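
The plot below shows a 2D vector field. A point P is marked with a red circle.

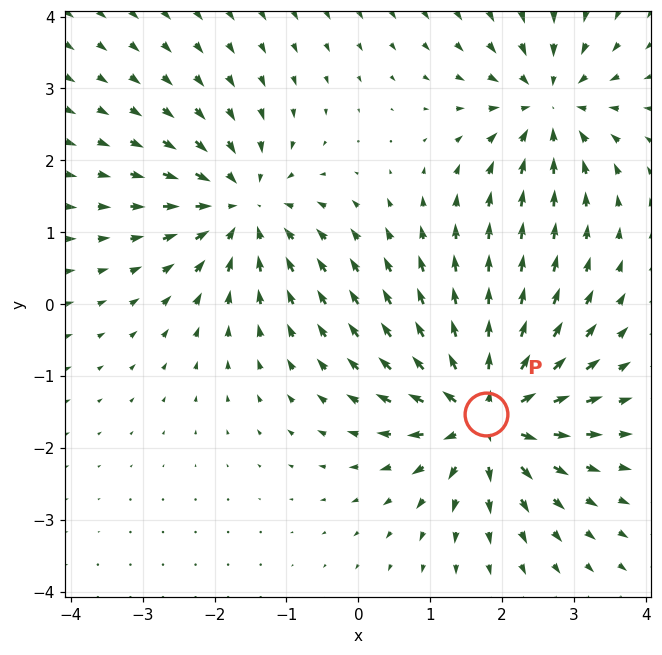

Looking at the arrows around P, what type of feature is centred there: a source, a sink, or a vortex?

source

At P (1.8, -1.5) the arrows spread outward. Divergence about +6, curl ≈0 — positive divergence with near-zero curl is a source.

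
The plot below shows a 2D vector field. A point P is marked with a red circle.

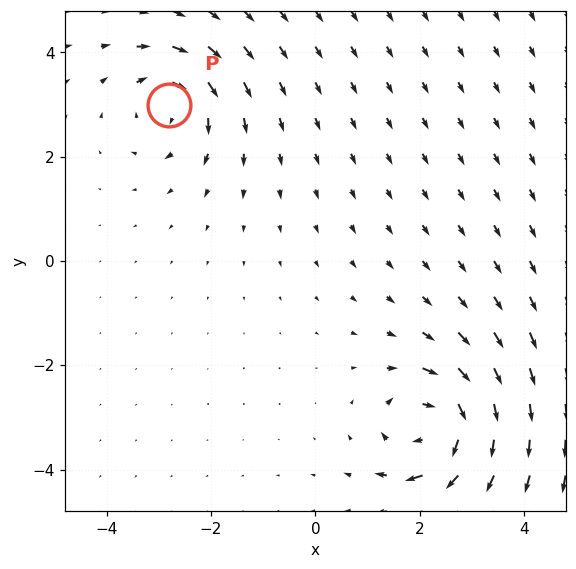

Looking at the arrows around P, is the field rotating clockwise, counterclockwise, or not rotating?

clockwise

Near P at (-2.8, 3.0) the arrows circulate clockwise. The curl (z-component) there is about -4; negative curl means clockwise rotation.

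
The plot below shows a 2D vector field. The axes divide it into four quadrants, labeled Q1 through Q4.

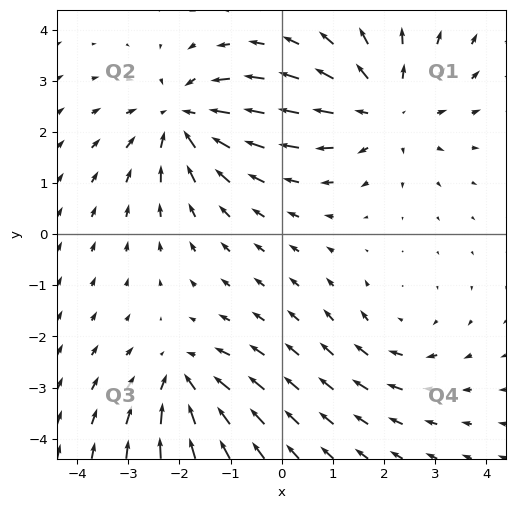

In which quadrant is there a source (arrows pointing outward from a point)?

Q1

The source sits at approximately (2.0, 2.5), which lies in quadrant Q1. The divergence there is about +3, positive as expected for a source.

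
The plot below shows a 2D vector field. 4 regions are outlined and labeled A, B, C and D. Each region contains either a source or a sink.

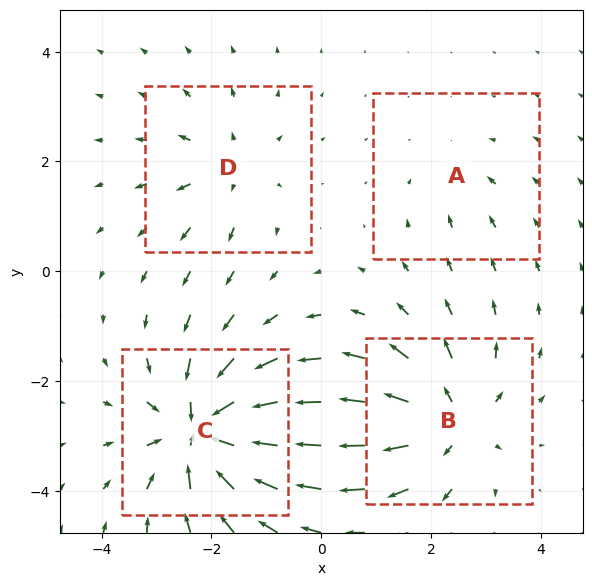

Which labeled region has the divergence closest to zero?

A

Divergence at each region's feature centre — A: about -2, B: about +6, C: about -8, D: about +4. Region A is closest to zero.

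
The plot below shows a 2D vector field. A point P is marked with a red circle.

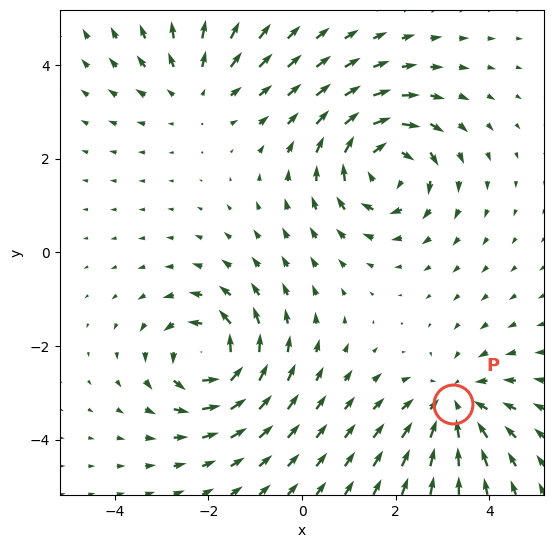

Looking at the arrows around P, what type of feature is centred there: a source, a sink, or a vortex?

At P (3.2, -3.2) the arrows converge inward. Divergence about -3, curl ≈0 — negative divergence with near-zero curl is a sink.

sink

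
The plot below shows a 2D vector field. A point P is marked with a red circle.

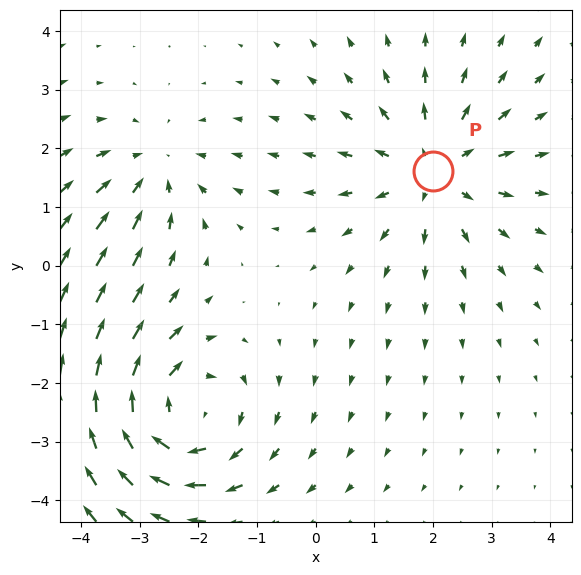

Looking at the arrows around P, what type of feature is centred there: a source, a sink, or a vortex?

At P (2.0, 1.6) the arrows spread outward. Divergence about +3, curl ≈0 — positive divergence with near-zero curl is a source.

source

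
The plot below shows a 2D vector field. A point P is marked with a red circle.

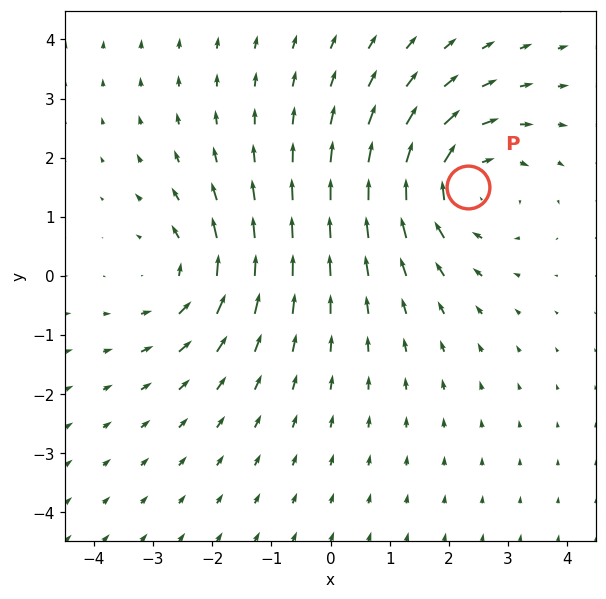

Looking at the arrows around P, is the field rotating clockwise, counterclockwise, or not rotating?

clockwise

Near P at (2.3, 1.5) the arrows circulate clockwise. The curl (z-component) there is about -4; negative curl means clockwise rotation.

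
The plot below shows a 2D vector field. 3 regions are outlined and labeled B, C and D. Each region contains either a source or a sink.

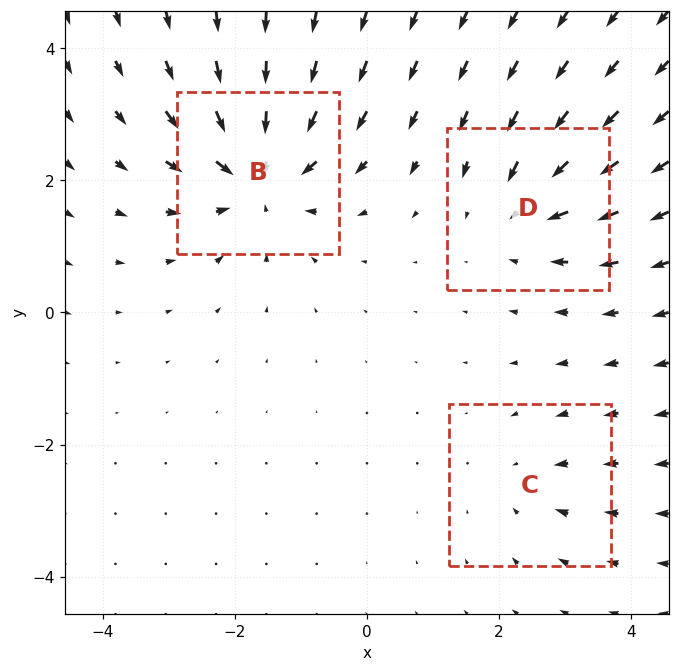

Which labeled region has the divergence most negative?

Divergence at each region's feature centre — B: about -6, C: about -2, D: about -4. Region B is most negative.

B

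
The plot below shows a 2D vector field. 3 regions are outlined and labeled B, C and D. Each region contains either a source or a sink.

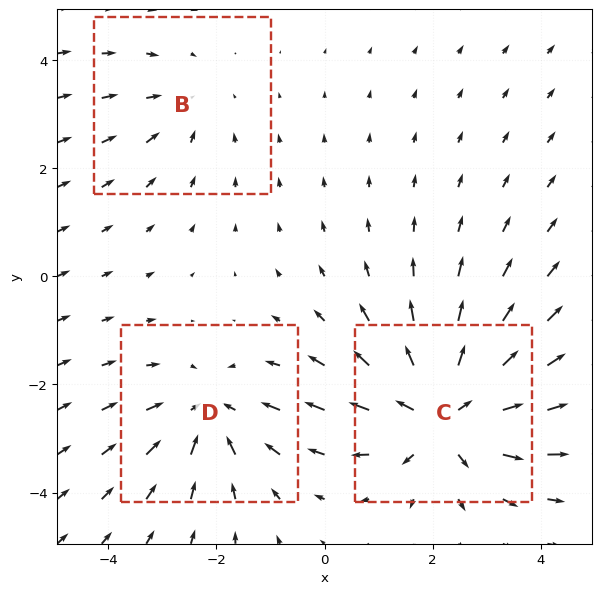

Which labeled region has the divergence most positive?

C

Divergence at each region's feature centre — B: about -2, C: about +4, D: about -3. Region C is most positive.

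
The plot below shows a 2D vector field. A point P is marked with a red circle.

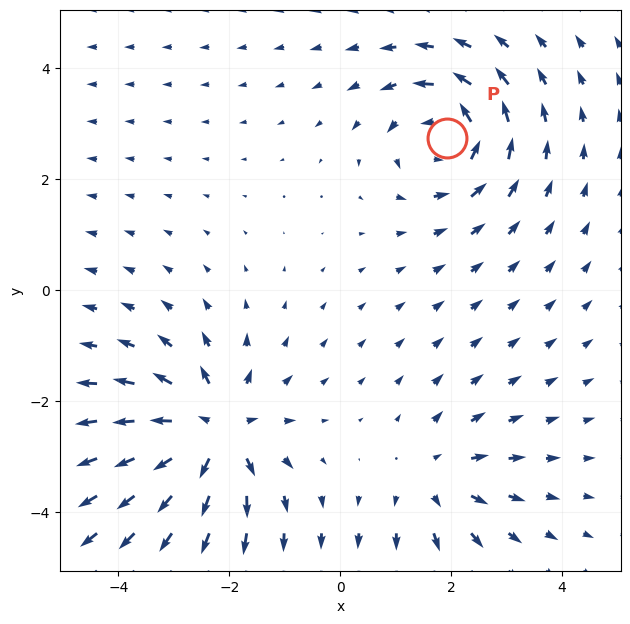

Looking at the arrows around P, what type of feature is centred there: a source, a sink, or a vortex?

vortex

At P (1.9, 2.7) the arrows circulate counterclockwise. Divergence ≈0, curl about +5 — near-zero divergence with nonzero curl is a vortex.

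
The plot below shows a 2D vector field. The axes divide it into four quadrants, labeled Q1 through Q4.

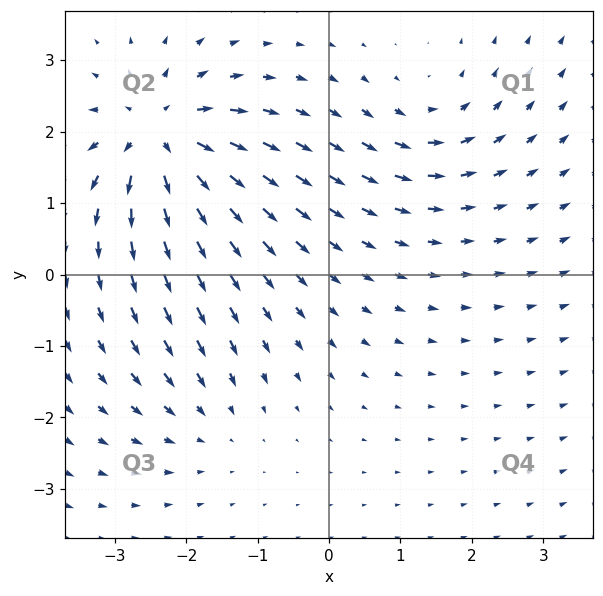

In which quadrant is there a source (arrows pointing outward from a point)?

The source sits at approximately (-2.4, 1.9), which lies in quadrant Q2. The divergence there is about +7, positive as expected for a source.

Q2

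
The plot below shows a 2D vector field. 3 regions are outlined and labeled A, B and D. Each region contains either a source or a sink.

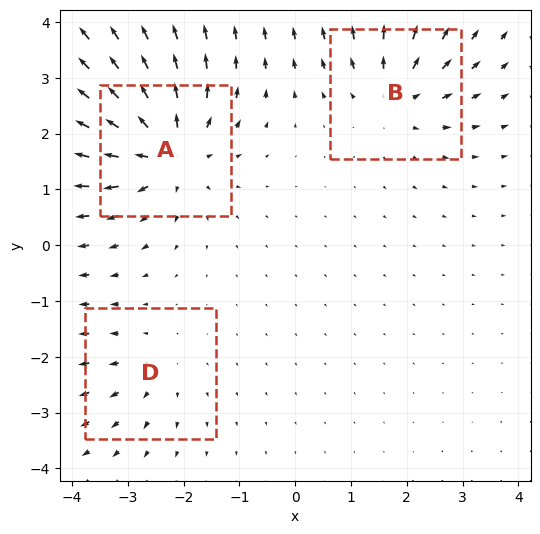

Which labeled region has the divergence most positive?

A

Divergence at each region's feature centre — A: about +5, B: about +4, D: about +2. Region A is most positive.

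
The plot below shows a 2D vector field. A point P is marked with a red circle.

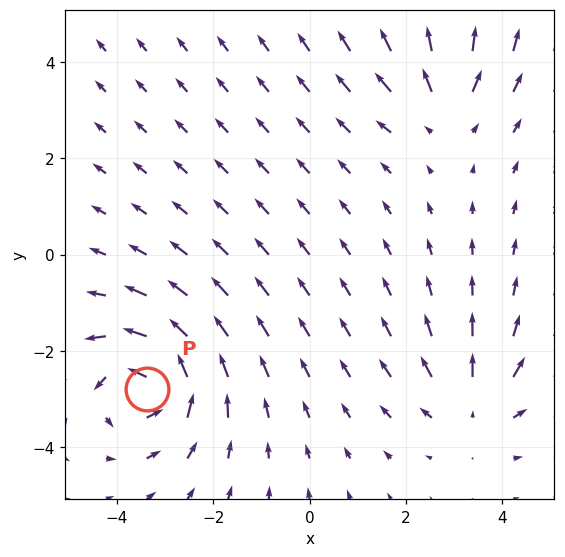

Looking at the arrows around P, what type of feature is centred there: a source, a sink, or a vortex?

At P (-3.4, -2.8) the arrows circulate counterclockwise. Divergence ≈0, curl about +6 — near-zero divergence with nonzero curl is a vortex.

vortex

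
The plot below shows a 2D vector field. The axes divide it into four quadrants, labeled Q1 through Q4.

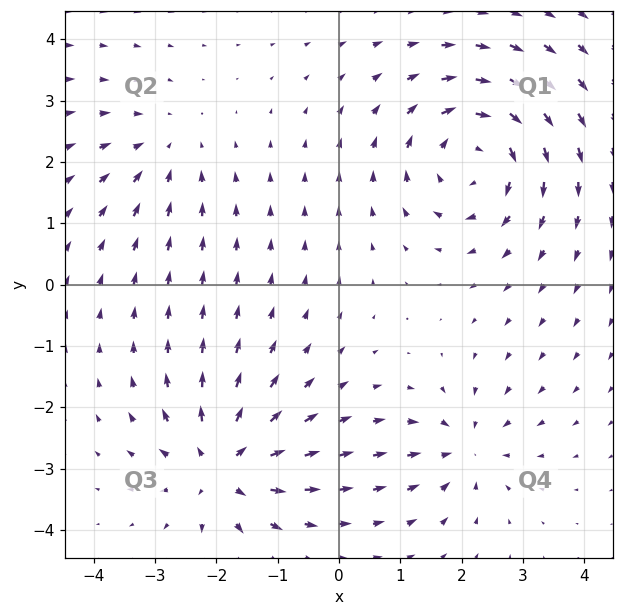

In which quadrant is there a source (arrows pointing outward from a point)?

The source sits at approximately (-1.9, -3.0), which lies in quadrant Q3. The divergence there is about +5, positive as expected for a source.

Q3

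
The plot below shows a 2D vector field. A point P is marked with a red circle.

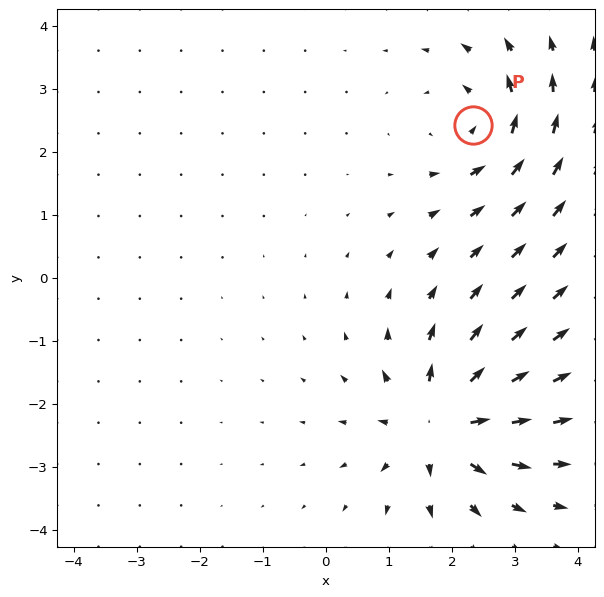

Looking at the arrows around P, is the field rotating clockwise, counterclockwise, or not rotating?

Near P at (2.3, 2.4) the arrows circulate counterclockwise. The curl (z-component) there is about +3; positive curl means counterclockwise rotation.

counterclockwise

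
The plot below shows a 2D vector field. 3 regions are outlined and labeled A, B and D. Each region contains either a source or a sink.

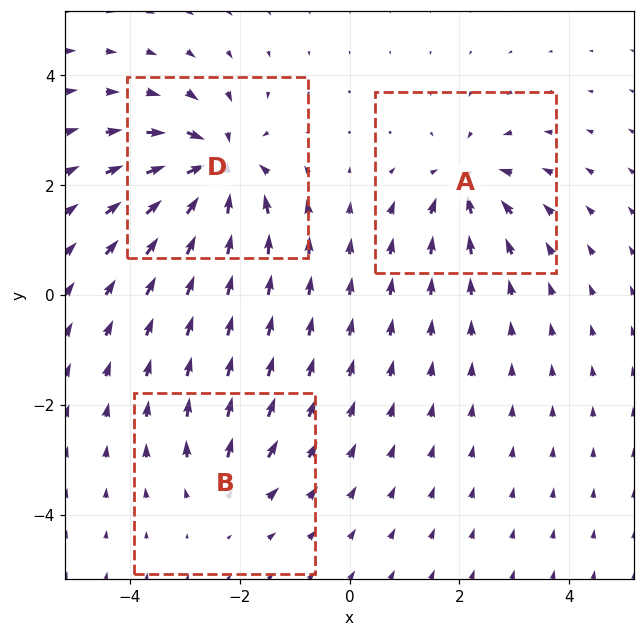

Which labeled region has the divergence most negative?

Divergence at each region's feature centre — A: about -4, B: about +3, D: about -6. Region D is most negative.

D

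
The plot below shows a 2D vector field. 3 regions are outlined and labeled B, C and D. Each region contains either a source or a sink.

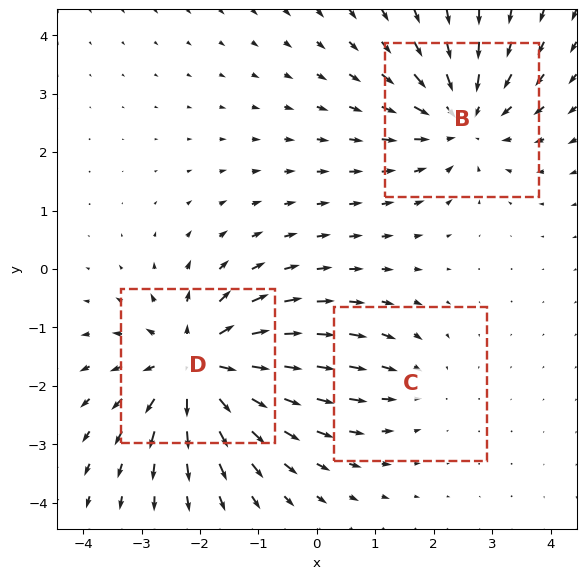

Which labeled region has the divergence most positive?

Divergence at each region's feature centre — B: about -3, C: about -2, D: about +5. Region D is most positive.

D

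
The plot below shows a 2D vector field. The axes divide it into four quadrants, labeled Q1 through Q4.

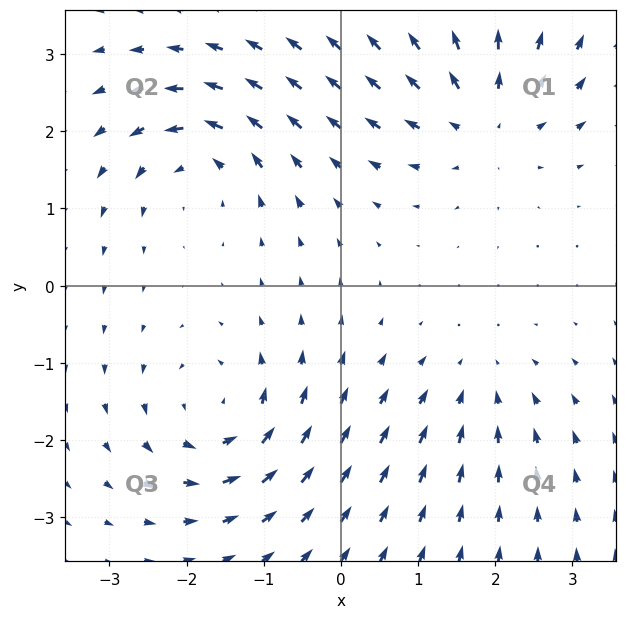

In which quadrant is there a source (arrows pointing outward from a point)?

The source sits at approximately (1.8, 2.2), which lies in quadrant Q1. The divergence there is about +5, positive as expected for a source.

Q1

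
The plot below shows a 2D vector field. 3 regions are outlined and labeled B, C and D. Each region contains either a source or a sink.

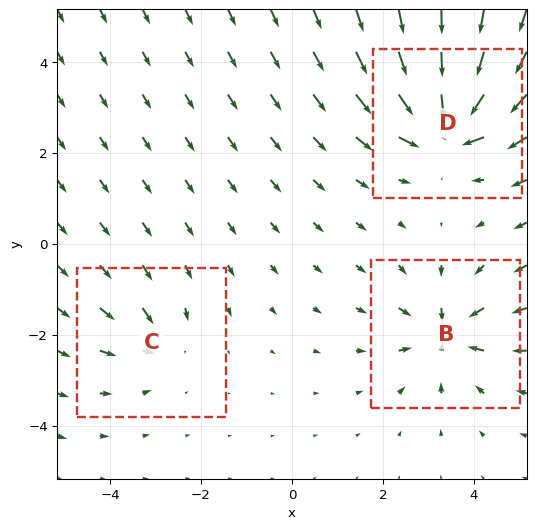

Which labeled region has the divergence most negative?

D

Divergence at each region's feature centre — B: about -4, C: about -3, D: about -6. Region D is most negative.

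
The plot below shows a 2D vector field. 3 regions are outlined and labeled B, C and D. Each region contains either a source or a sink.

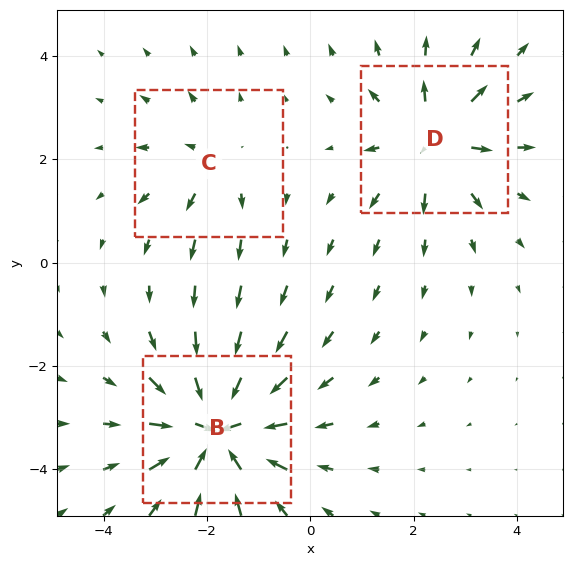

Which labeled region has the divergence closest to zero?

C

Divergence at each region's feature centre — B: about -6, C: about +2, D: about +4. Region C is closest to zero.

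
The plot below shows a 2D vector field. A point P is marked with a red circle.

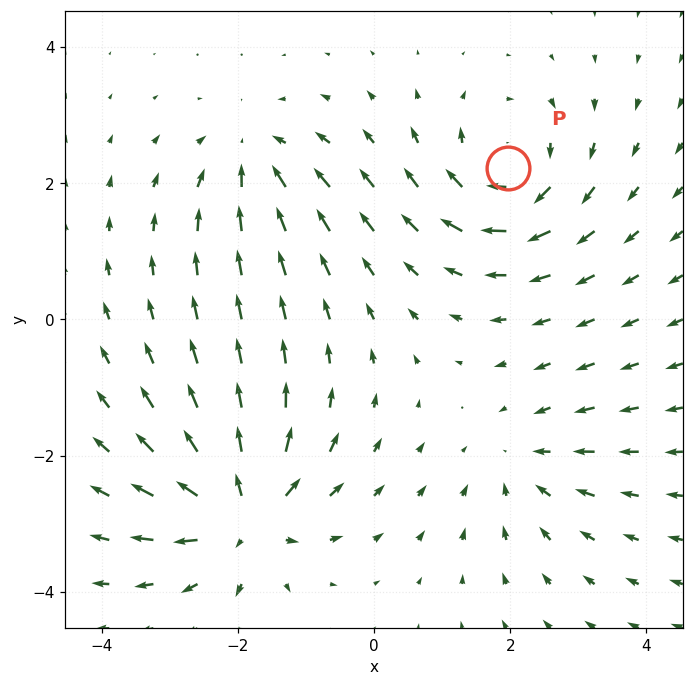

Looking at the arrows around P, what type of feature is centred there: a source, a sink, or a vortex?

At P (2.0, 2.2) the arrows circulate clockwise. Divergence ≈0, curl about -5 — near-zero divergence with nonzero curl is a vortex.

vortex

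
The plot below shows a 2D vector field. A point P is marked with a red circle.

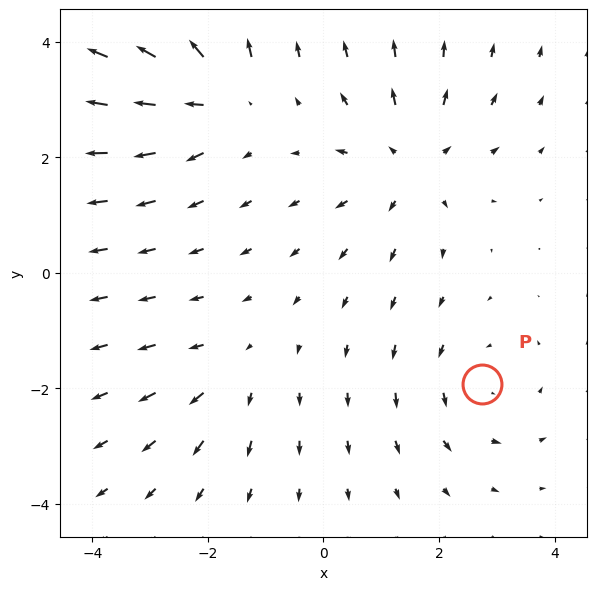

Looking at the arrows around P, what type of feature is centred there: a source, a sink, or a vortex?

vortex

At P (2.7, -1.9) the arrows circulate counterclockwise. Divergence ≈0, curl about +3 — near-zero divergence with nonzero curl is a vortex.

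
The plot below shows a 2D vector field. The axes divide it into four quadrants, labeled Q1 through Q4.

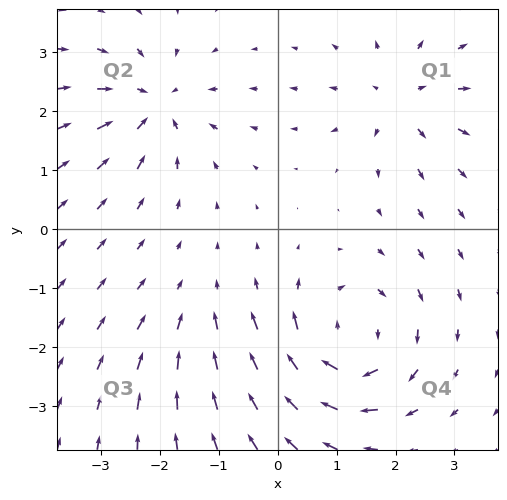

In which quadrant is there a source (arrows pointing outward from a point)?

Q1

The source sits at approximately (2.1, 2.2), which lies in quadrant Q1. The divergence there is about +4, positive as expected for a source.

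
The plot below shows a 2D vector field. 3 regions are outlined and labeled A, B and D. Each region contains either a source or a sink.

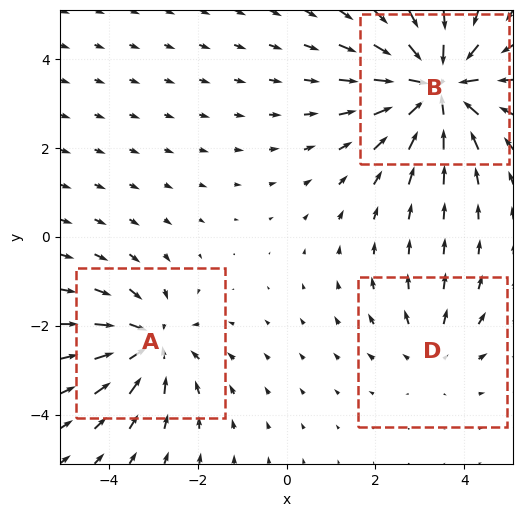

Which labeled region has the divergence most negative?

B

Divergence at each region's feature centre — A: about -4, B: about -5, D: about +2. Region B is most negative.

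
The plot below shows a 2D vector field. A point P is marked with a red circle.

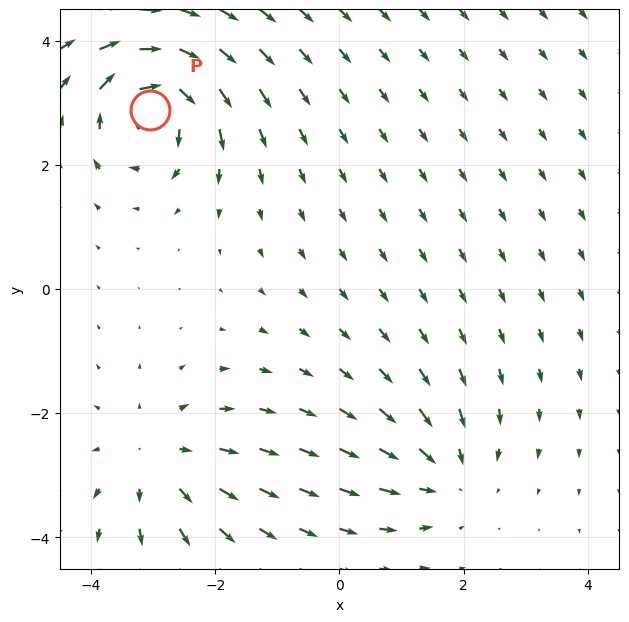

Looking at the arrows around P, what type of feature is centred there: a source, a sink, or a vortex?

At P (-3.0, 2.9) the arrows circulate clockwise. Divergence ≈0, curl about -7 — near-zero divergence with nonzero curl is a vortex.

vortex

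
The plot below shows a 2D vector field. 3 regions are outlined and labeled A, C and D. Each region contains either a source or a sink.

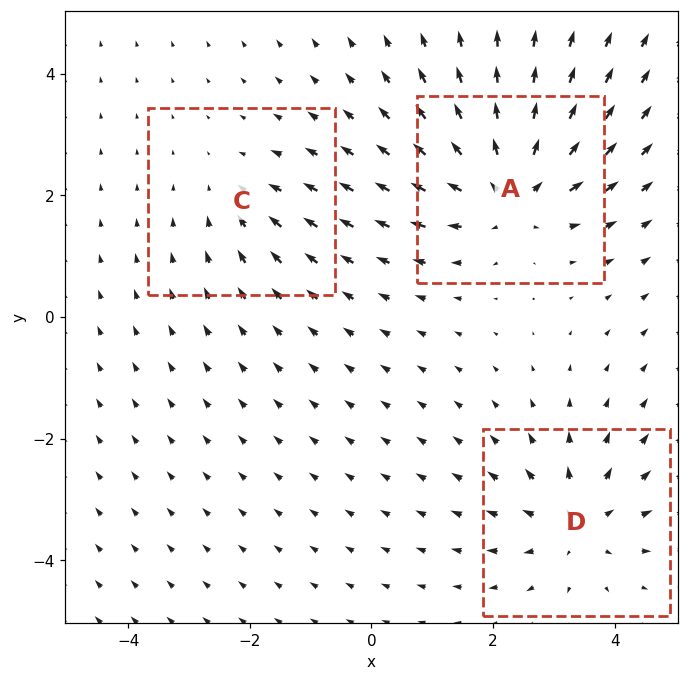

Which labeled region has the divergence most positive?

Divergence at each region's feature centre — A: about +5, C: about -2, D: about +4. Region A is most positive.

A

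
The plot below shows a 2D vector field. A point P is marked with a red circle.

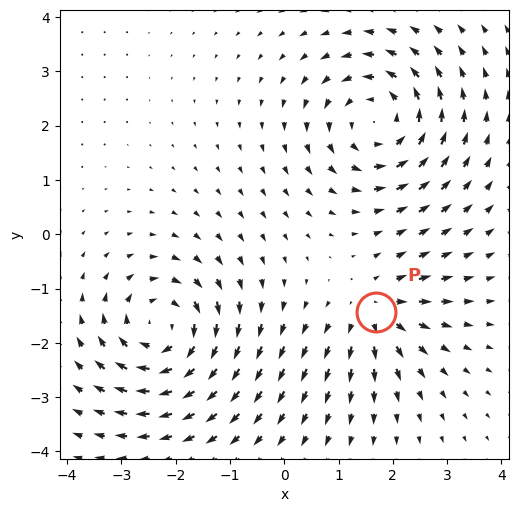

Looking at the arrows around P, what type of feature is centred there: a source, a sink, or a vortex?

source

At P (1.7, -1.4) the arrows spread outward. Divergence about +4, curl ≈0 — positive divergence with near-zero curl is a source.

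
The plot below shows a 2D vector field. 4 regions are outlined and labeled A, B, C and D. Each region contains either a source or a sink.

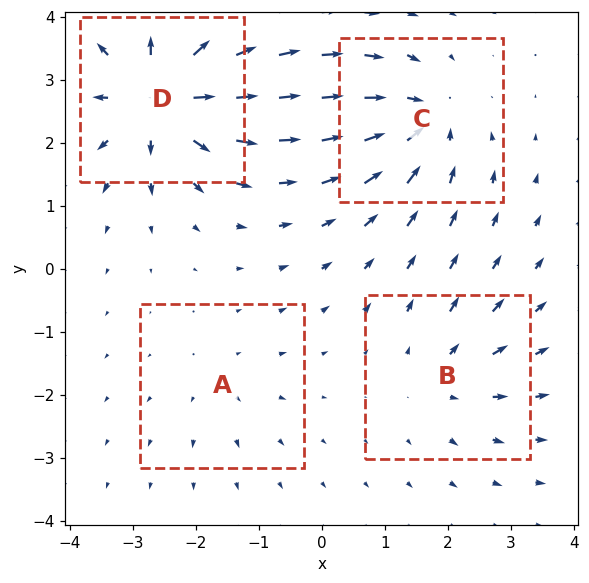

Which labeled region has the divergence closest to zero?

Divergence at each region's feature centre — A: about +3, B: about +4, C: about -6, D: about +9. Region A is closest to zero.

A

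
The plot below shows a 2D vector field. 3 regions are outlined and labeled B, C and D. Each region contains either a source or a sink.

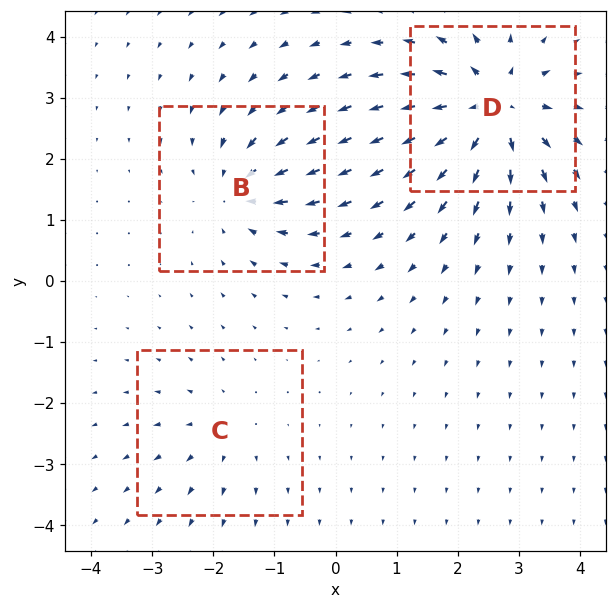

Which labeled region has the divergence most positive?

D

Divergence at each region's feature centre — B: about -4, C: about +2, D: about +6. Region D is most positive.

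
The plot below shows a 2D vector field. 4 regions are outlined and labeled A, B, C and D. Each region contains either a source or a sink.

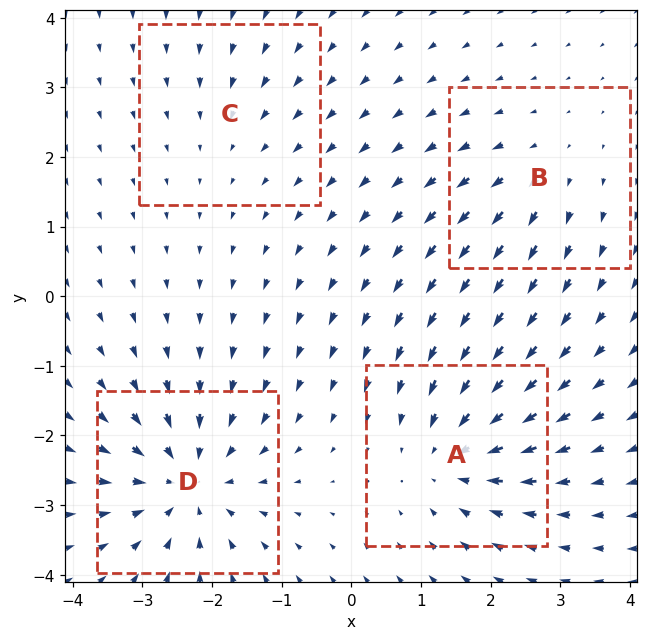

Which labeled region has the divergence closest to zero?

Divergence at each region's feature centre — A: about -5, B: about +3, C: about -2, D: about -7. Region C is closest to zero.

C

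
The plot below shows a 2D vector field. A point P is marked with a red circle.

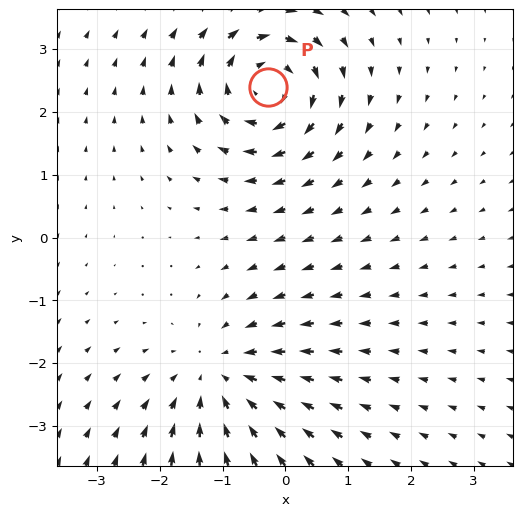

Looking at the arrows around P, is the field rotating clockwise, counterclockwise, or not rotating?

Near P at (-0.3, 2.4) the arrows circulate clockwise. The curl (z-component) there is about -5; negative curl means clockwise rotation.

clockwise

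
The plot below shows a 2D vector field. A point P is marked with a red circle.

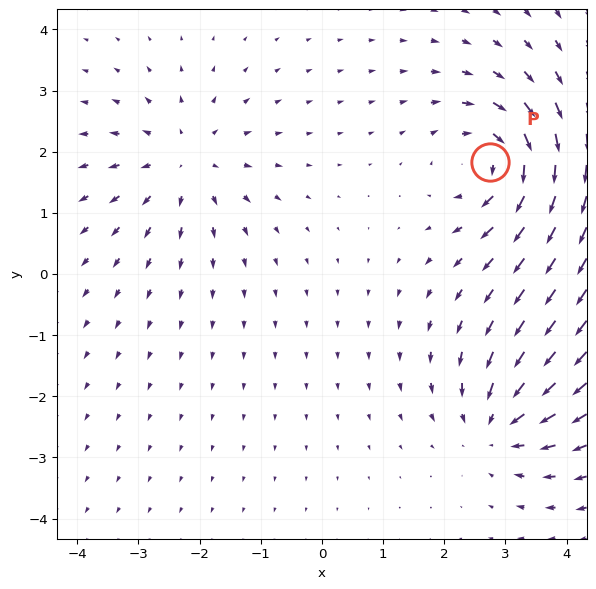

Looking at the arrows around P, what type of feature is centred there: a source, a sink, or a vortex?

At P (2.7, 1.8) the arrows circulate clockwise. Divergence ≈0, curl about -5 — near-zero divergence with nonzero curl is a vortex.

vortex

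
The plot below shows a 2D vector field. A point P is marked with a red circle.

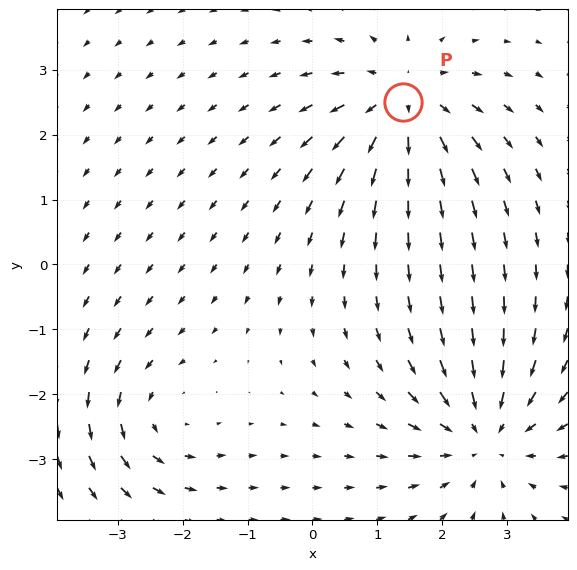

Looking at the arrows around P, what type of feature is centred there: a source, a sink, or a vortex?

source

At P (1.4, 2.5) the arrows spread outward. Divergence about +4, curl ≈0 — positive divergence with near-zero curl is a source.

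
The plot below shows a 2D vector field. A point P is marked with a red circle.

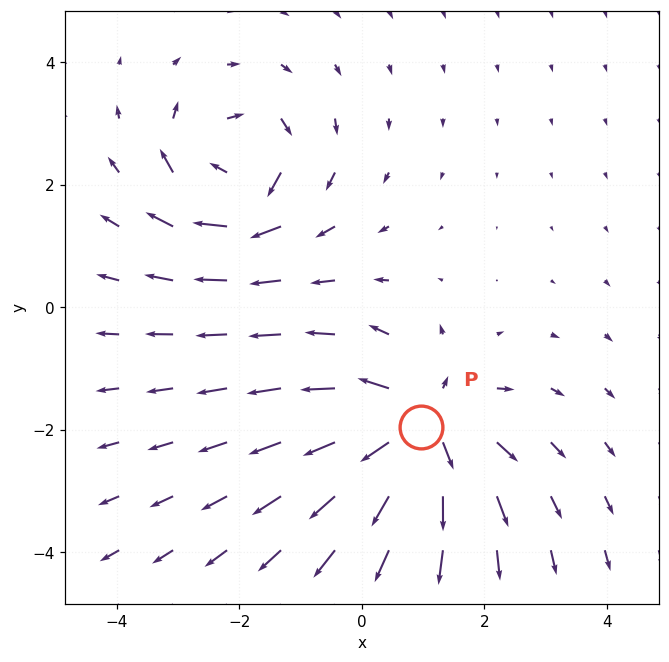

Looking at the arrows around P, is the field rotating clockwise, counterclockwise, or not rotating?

not rotating

Near P at (1.0, -2.0) the arrows show no circulation. The curl there is ≈0.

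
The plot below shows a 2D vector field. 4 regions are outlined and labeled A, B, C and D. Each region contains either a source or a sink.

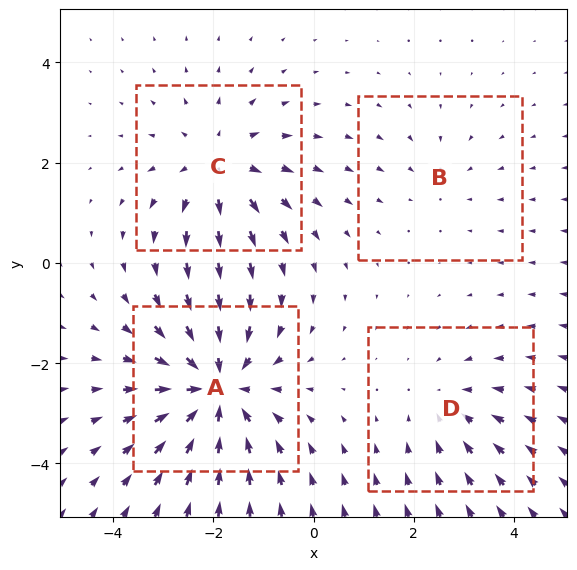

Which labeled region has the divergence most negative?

A

Divergence at each region's feature centre — A: about -6, B: about -2, C: about +4, D: about -3. Region A is most negative.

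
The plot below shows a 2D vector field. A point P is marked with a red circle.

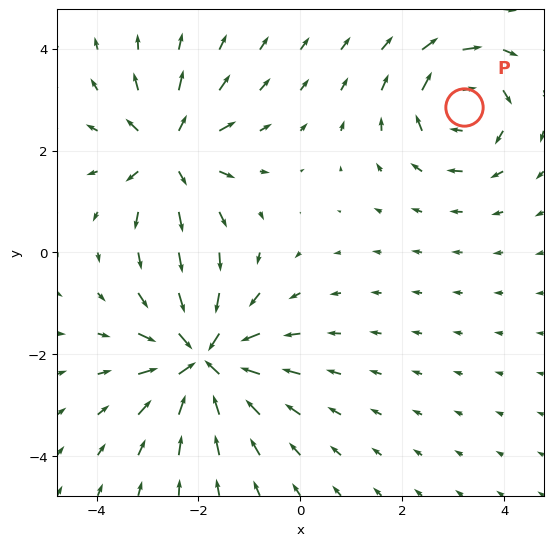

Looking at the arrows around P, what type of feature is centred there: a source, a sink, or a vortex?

vortex

At P (3.2, 2.8) the arrows circulate clockwise. Divergence ≈0, curl about -4 — near-zero divergence with nonzero curl is a vortex.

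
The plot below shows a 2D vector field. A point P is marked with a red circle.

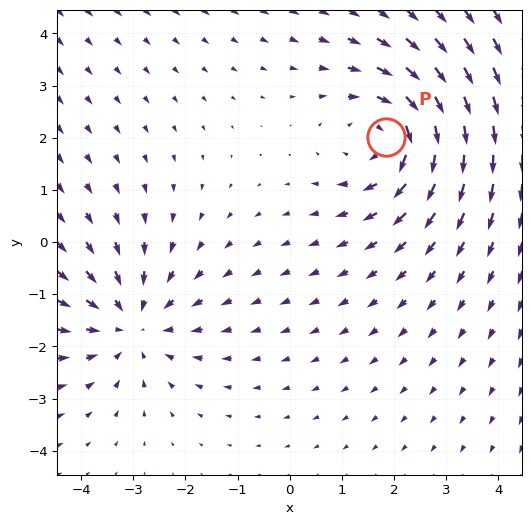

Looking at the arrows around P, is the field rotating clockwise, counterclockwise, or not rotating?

clockwise

Near P at (1.8, 2.0) the arrows circulate clockwise. The curl (z-component) there is about -3; negative curl means clockwise rotation.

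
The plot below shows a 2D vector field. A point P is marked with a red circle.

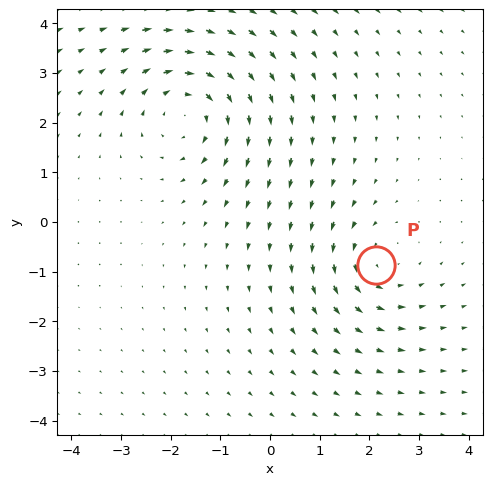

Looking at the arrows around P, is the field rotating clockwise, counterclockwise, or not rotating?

counterclockwise

Near P at (2.1, -0.9) the arrows circulate counterclockwise. The curl (z-component) there is about +3; positive curl means counterclockwise rotation.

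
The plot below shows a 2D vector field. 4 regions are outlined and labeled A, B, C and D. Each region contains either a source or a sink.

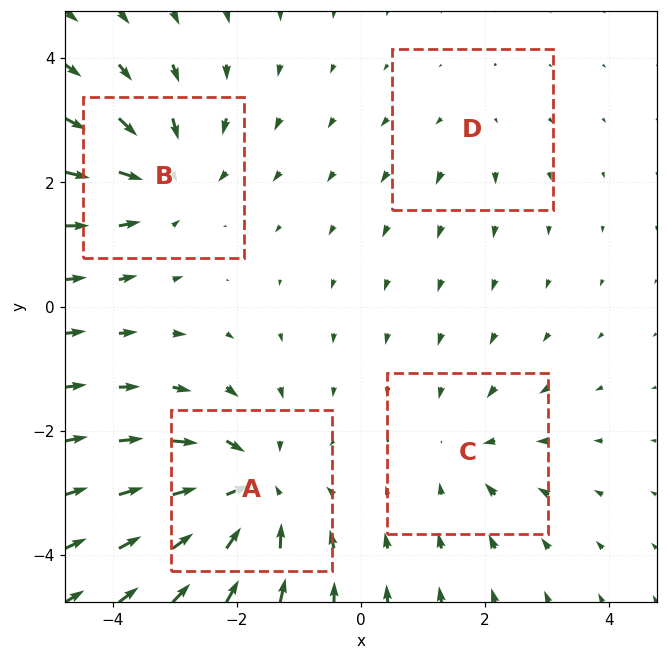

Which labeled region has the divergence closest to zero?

D

Divergence at each region's feature centre — A: about -6, B: about -5, C: about -3, D: about +2. Region D is closest to zero.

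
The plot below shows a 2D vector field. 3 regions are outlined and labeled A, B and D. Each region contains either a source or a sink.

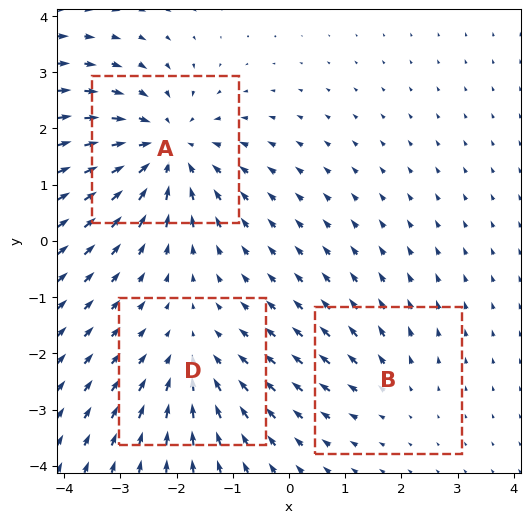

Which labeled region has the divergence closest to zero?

Divergence at each region's feature centre — A: about -5, B: about +2, D: about -3. Region B is closest to zero.

B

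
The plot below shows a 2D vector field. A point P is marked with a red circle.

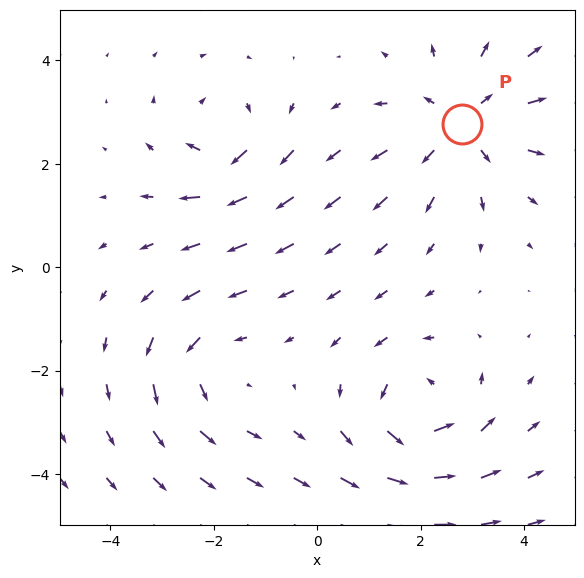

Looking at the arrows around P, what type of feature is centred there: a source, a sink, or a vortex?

source

At P (2.8, 2.8) the arrows spread outward. Divergence about +4, curl ≈0 — positive divergence with near-zero curl is a source.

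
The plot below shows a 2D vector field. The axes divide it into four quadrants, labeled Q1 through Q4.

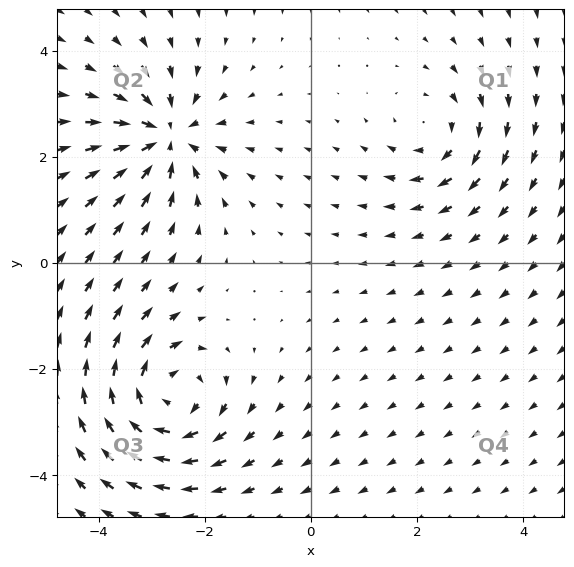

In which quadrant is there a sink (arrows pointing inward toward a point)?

Q2

The sink sits at approximately (-2.7, 2.4), which lies in quadrant Q2. The divergence there is about -5, negative as expected for a sink.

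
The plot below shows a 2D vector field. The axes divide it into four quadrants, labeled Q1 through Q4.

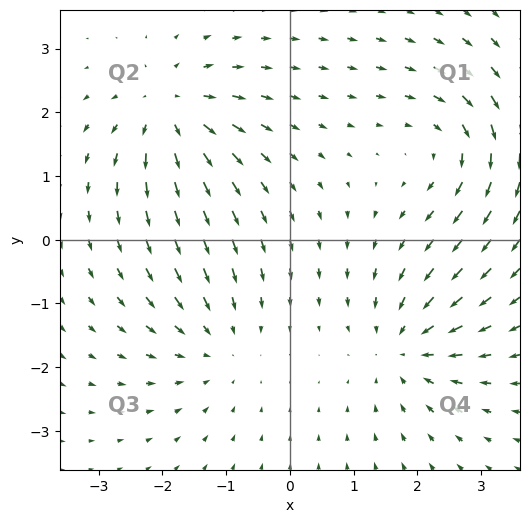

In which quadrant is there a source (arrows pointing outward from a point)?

Q2

The source sits at approximately (-1.9, 2.0), which lies in quadrant Q2. The divergence there is about +6, positive as expected for a source.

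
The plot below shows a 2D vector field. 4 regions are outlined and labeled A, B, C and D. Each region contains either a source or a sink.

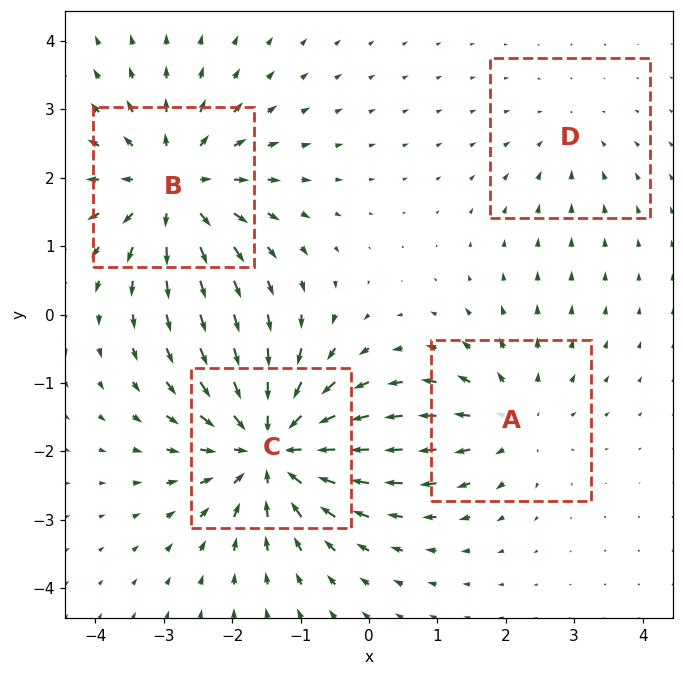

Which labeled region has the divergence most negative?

Divergence at each region's feature centre — A: about +4, B: about +6, C: about -7, D: about -2. Region C is most negative.

C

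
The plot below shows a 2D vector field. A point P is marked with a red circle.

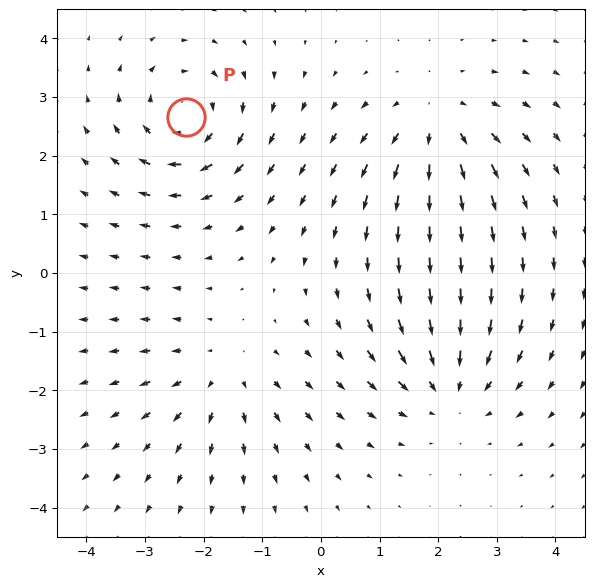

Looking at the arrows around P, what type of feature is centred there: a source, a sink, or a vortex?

At P (-2.3, 2.7) the arrows circulate clockwise. Divergence ≈0, curl about -6 — near-zero divergence with nonzero curl is a vortex.

vortex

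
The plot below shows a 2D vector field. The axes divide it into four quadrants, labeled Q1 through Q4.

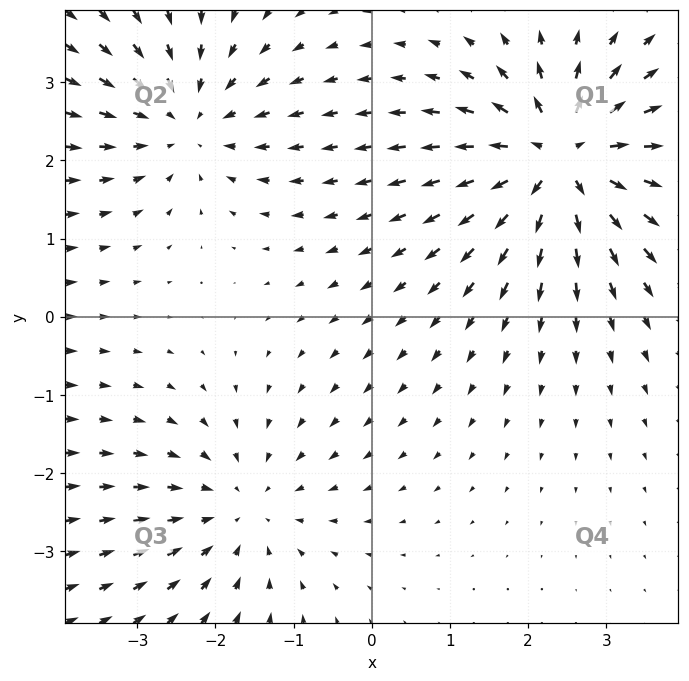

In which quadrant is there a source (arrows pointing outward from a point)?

The source sits at approximately (2.4, 2.0), which lies in quadrant Q1. The divergence there is about +5, positive as expected for a source.

Q1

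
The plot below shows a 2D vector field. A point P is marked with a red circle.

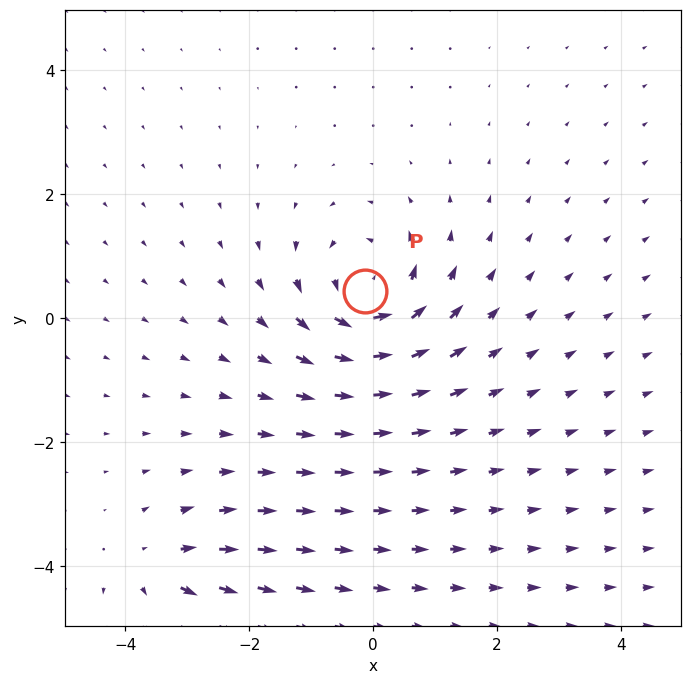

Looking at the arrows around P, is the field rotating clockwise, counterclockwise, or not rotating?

counterclockwise

Near P at (-0.1, 0.4) the arrows circulate counterclockwise. The curl (z-component) there is about +4; positive curl means counterclockwise rotation.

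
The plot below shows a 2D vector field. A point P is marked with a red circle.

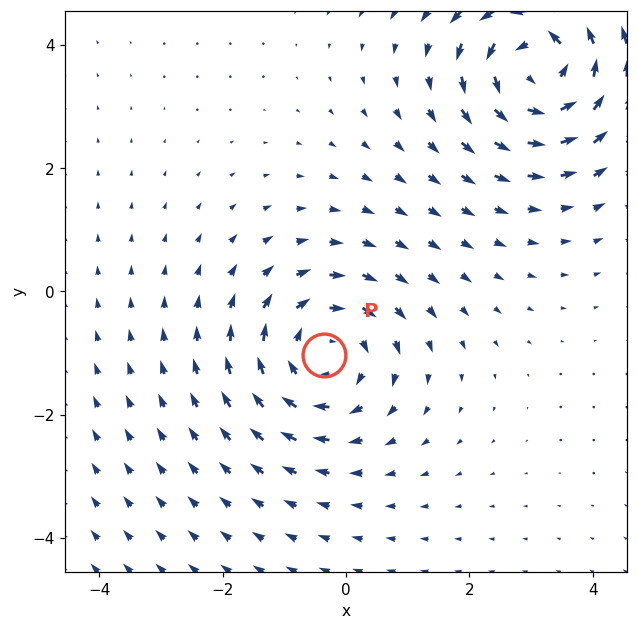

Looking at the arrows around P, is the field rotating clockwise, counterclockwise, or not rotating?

Near P at (-0.4, -1.0) the arrows circulate clockwise. The curl (z-component) there is about -3; negative curl means clockwise rotation.

clockwise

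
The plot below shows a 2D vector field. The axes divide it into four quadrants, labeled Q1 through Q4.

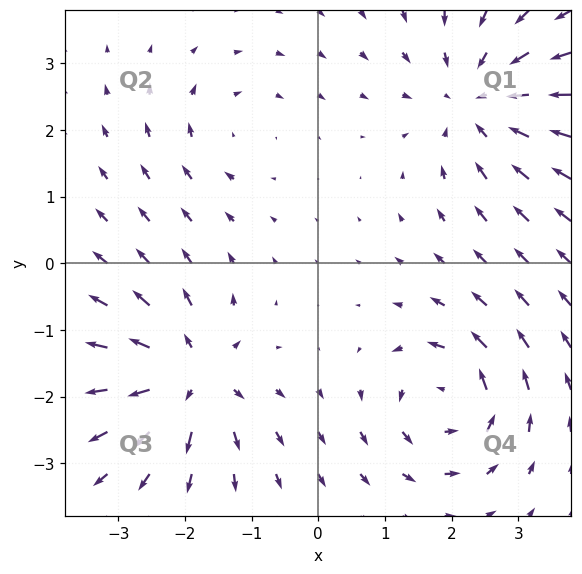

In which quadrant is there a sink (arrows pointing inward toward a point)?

Q1

The sink sits at approximately (2.4, 2.4), which lies in quadrant Q1. The divergence there is about -4, negative as expected for a sink.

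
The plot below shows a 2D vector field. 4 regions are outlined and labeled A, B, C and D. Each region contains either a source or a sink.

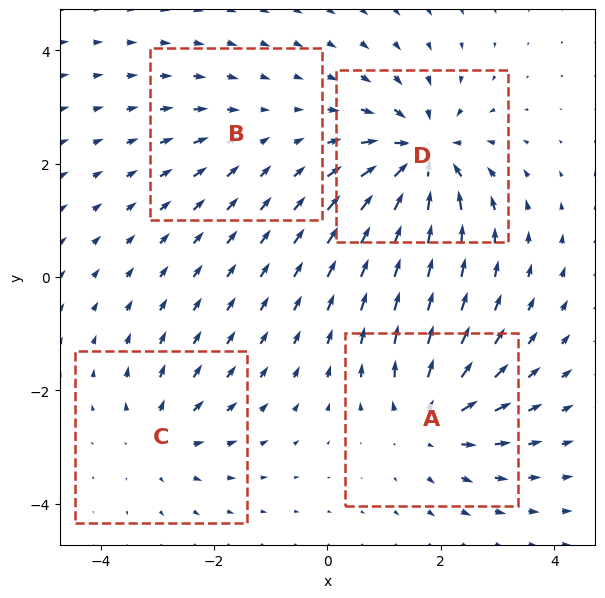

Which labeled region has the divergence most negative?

D

Divergence at each region's feature centre — A: about +6, B: about -2, C: about +4, D: about -8. Region D is most negative.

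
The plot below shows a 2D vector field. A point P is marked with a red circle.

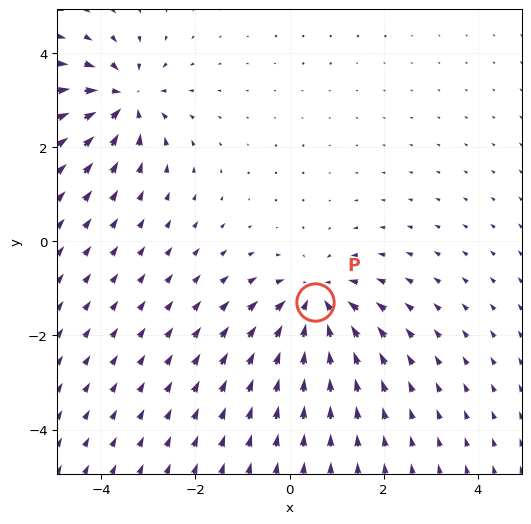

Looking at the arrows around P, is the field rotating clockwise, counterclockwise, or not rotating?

Near P at (0.5, -1.3) the arrows show no circulation. The curl there is ≈0.

not rotating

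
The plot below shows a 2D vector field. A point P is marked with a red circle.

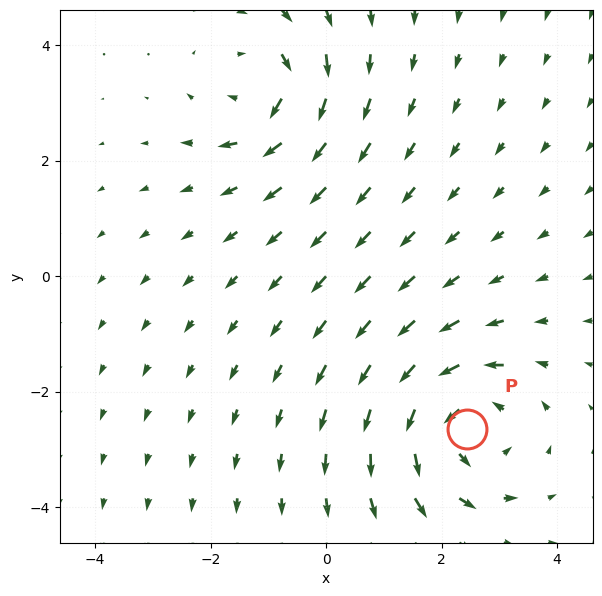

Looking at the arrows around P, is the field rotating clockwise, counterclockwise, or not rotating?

counterclockwise

Near P at (2.4, -2.6) the arrows circulate counterclockwise. The curl (z-component) there is about +5; positive curl means counterclockwise rotation.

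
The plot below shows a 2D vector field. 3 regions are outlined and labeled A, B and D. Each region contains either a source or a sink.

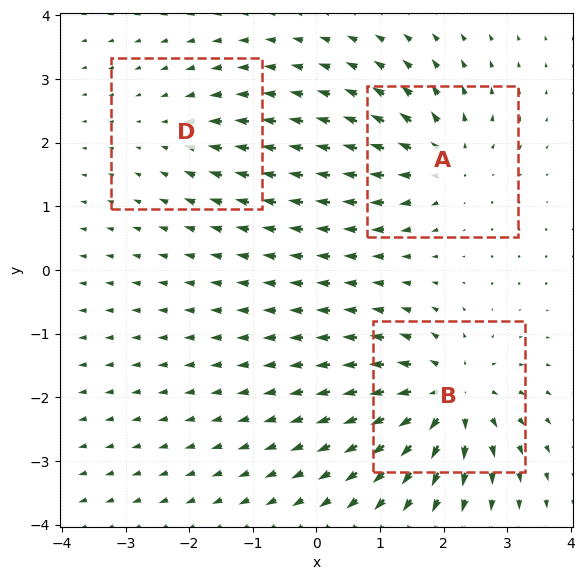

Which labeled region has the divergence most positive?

B

Divergence at each region's feature centre — A: about +4, B: about +6, D: about -2. Region B is most positive.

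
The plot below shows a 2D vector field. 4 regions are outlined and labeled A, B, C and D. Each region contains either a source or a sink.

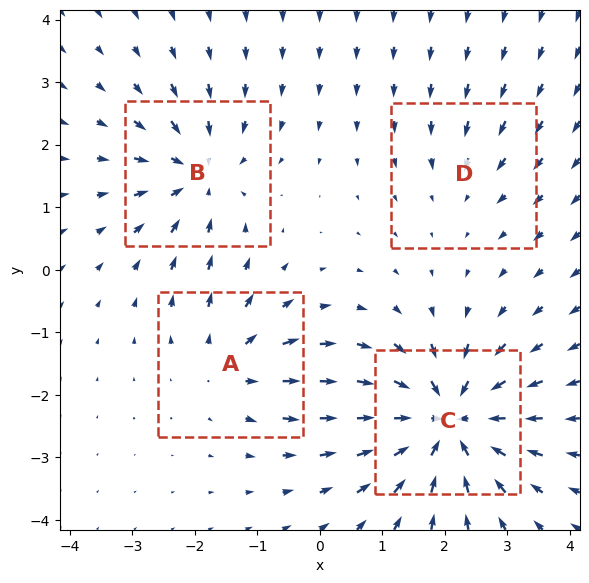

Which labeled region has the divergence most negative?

C

Divergence at each region's feature centre — A: about +4, B: about -5, C: about -8, D: about -2. Region C is most negative.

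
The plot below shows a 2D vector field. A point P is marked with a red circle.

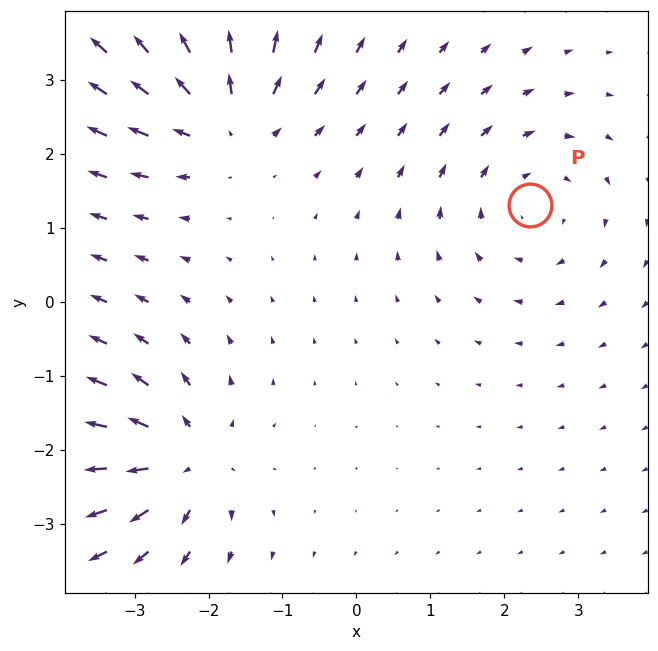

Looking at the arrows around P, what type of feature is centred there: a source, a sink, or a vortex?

At P (2.3, 1.3) the arrows circulate clockwise. Divergence ≈0, curl about -2 — near-zero divergence with nonzero curl is a vortex.

vortex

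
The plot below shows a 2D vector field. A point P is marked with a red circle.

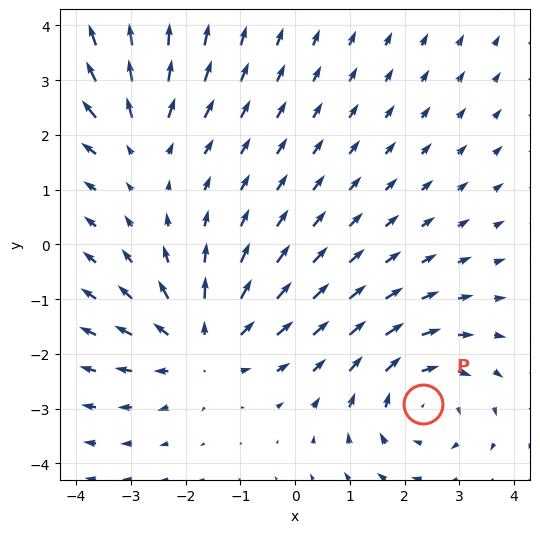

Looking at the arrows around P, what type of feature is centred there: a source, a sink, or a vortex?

At P (2.3, -2.9) the arrows circulate clockwise. Divergence ≈0, curl about -4 — near-zero divergence with nonzero curl is a vortex.

vortex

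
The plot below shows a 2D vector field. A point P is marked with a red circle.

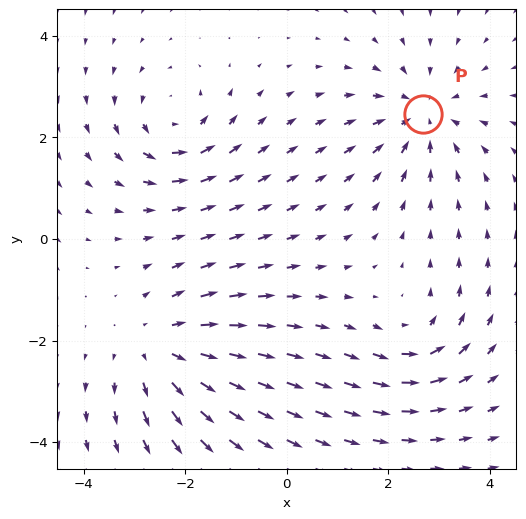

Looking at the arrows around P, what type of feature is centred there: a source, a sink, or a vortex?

At P (2.7, 2.5) the arrows converge inward. Divergence about -4, curl ≈0 — negative divergence with near-zero curl is a sink.

sink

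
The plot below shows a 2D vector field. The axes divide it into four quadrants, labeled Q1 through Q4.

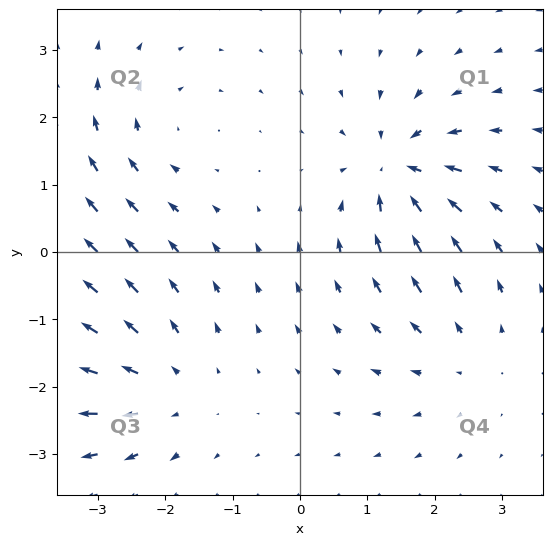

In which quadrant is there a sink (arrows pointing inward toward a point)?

The sink sits at approximately (1.5, 1.2), which lies in quadrant Q1. The divergence there is about -5, negative as expected for a sink.

Q1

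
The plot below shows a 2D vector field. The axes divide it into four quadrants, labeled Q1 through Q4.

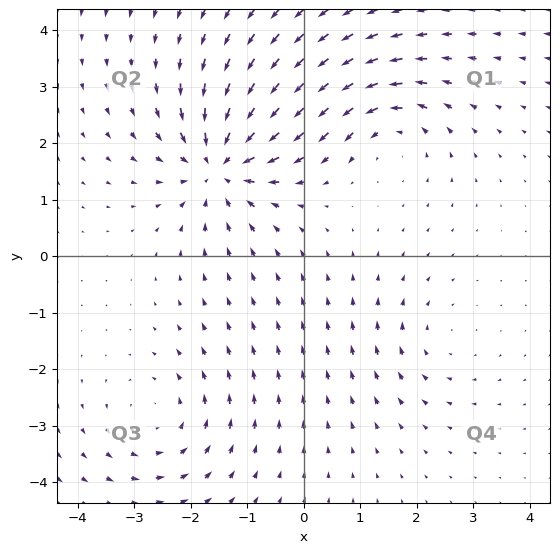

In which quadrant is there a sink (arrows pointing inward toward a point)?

The sink sits at approximately (-1.5, 1.6), which lies in quadrant Q2. The divergence there is about -6, negative as expected for a sink.

Q2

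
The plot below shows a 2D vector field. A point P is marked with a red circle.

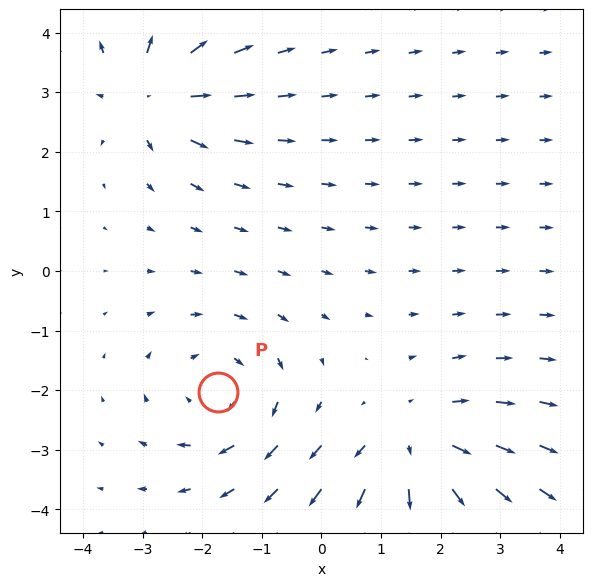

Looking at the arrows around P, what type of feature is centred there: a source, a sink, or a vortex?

At P (-1.7, -2.0) the arrows circulate clockwise. Divergence ≈0, curl about -3 — near-zero divergence with nonzero curl is a vortex.

vortex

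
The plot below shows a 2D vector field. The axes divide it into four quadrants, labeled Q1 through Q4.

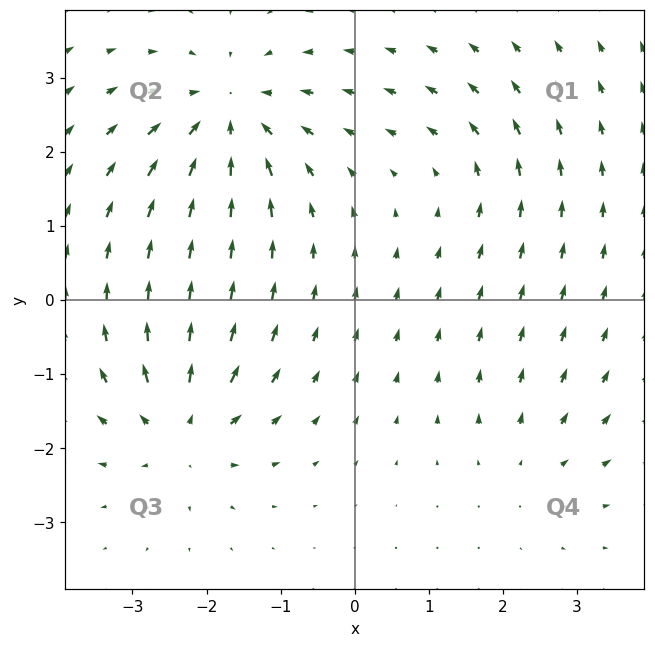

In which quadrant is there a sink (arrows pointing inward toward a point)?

Q2

The sink sits at approximately (-1.7, 2.5), which lies in quadrant Q2. The divergence there is about -5, negative as expected for a sink.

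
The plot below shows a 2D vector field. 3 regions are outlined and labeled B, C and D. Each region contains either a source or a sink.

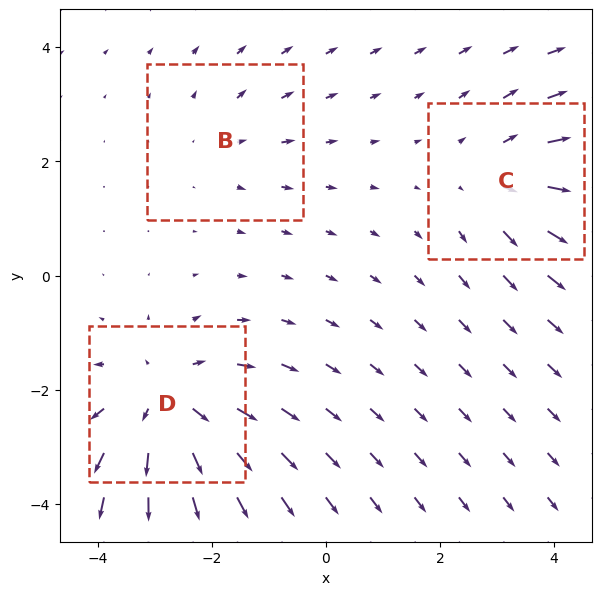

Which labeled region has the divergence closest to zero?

Divergence at each region's feature centre — B: about +2, C: about +3, D: about +4. Region B is closest to zero.

B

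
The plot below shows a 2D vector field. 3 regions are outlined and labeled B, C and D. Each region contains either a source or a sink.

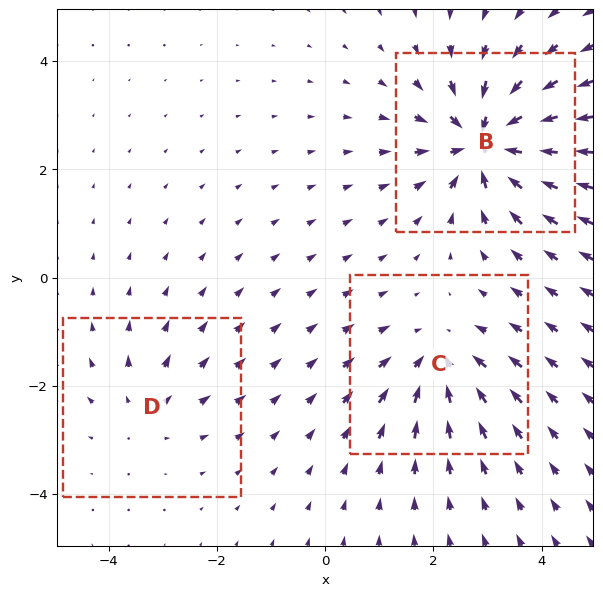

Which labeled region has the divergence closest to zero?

Divergence at each region's feature centre — B: about -6, C: about -4, D: about +2. Region D is closest to zero.

D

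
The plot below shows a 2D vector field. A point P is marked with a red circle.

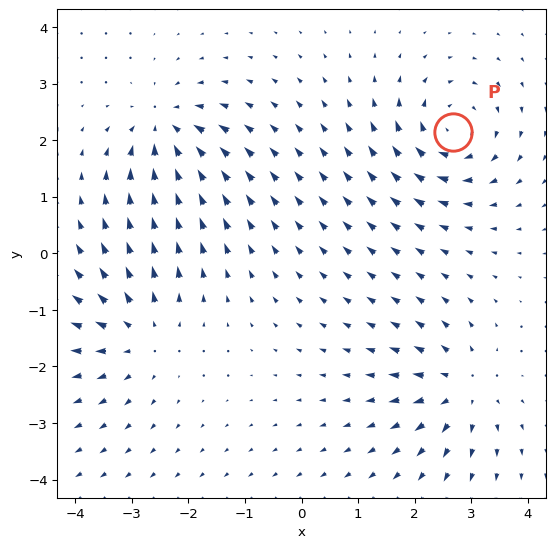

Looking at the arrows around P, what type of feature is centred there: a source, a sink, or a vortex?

vortex

At P (2.7, 2.1) the arrows circulate clockwise. Divergence ≈0, curl about -4 — near-zero divergence with nonzero curl is a vortex.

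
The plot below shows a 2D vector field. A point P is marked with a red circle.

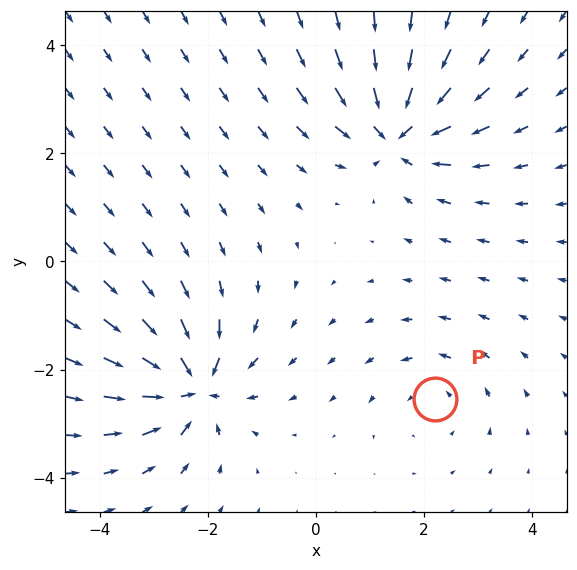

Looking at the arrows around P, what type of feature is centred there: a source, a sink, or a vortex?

vortex

At P (2.2, -2.5) the arrows circulate counterclockwise. Divergence ≈0, curl about +3 — near-zero divergence with nonzero curl is a vortex.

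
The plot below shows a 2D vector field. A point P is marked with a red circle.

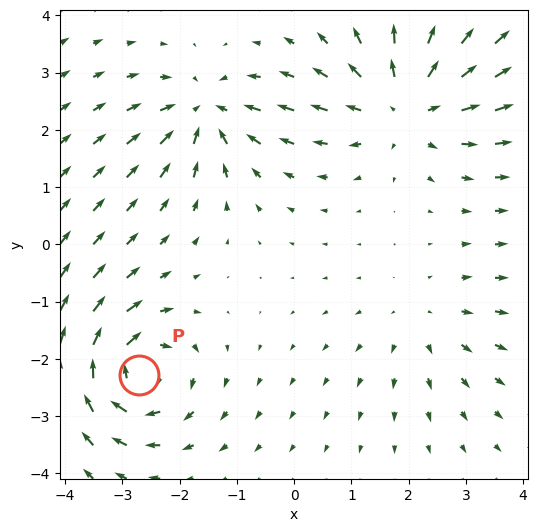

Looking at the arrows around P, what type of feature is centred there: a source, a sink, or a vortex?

vortex

At P (-2.7, -2.3) the arrows circulate clockwise. Divergence ≈0, curl about -6 — near-zero divergence with nonzero curl is a vortex.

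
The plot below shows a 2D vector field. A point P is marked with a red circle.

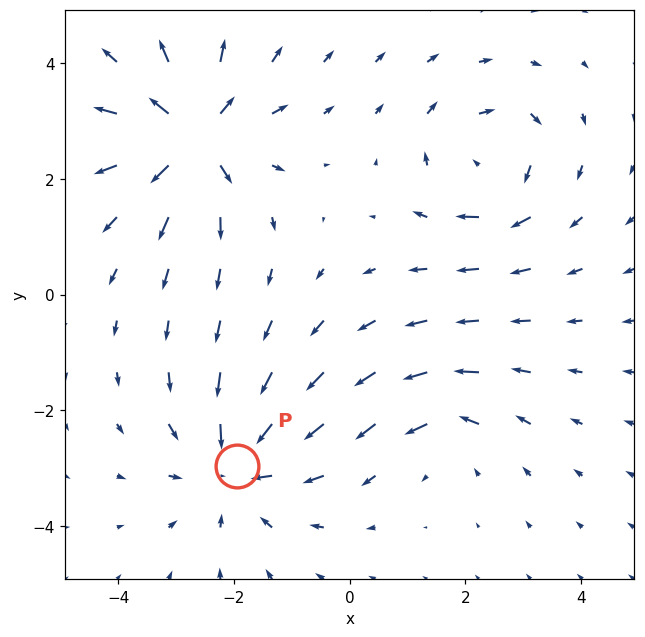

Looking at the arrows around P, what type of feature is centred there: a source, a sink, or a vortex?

sink

At P (-2.0, -3.0) the arrows converge inward. Divergence about -5, curl ≈0 — negative divergence with near-zero curl is a sink.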